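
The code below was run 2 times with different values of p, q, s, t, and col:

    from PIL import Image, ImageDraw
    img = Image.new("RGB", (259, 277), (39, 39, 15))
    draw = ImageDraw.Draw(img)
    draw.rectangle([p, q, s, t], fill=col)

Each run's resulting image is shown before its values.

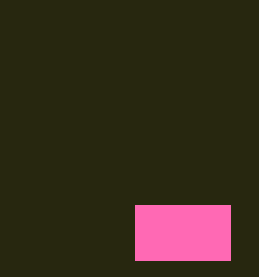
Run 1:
p = 135
q = 205
s = 230
t = 260
col = 'hotpink'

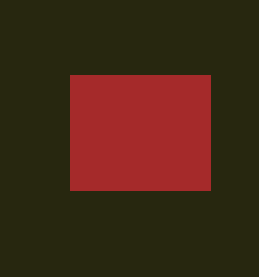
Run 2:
p = 70; q = 75; s = 210; t = 190; col = 'brown'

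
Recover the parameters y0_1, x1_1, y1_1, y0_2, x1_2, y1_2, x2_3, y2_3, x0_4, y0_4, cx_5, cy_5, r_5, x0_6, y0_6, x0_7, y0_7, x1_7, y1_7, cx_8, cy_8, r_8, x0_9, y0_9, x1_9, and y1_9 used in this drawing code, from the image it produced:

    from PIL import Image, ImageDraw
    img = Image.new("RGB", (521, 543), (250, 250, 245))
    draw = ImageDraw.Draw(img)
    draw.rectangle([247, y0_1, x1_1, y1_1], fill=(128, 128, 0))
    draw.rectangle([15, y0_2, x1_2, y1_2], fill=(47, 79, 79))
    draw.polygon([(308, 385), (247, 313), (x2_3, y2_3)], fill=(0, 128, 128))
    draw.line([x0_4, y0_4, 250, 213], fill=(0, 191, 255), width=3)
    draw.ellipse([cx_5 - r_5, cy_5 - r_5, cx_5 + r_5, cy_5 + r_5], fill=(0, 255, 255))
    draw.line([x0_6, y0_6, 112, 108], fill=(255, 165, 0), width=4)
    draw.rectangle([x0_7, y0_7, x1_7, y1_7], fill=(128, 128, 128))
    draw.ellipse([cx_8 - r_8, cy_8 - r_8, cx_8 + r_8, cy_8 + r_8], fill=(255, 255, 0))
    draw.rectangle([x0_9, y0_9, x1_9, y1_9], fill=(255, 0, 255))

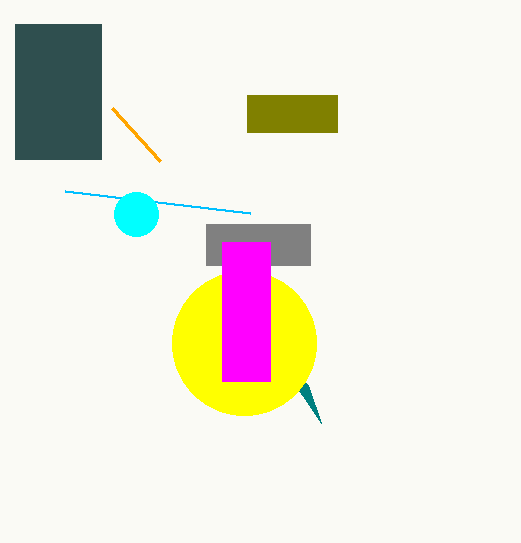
y0_1 = 95; x1_1 = 337; y1_1 = 132; y0_2 = 24; x1_2 = 101; y1_2 = 159; x2_3 = 321; y2_3 = 423; x0_4 = 65; y0_4 = 191; cx_5 = 136; cy_5 = 214; r_5 = 22; x0_6 = 160; y0_6 = 161; x0_7 = 206; y0_7 = 224; x1_7 = 310; y1_7 = 265; cx_8 = 244; cy_8 = 343; r_8 = 72; x0_9 = 222; y0_9 = 242; x1_9 = 270; y1_9 = 381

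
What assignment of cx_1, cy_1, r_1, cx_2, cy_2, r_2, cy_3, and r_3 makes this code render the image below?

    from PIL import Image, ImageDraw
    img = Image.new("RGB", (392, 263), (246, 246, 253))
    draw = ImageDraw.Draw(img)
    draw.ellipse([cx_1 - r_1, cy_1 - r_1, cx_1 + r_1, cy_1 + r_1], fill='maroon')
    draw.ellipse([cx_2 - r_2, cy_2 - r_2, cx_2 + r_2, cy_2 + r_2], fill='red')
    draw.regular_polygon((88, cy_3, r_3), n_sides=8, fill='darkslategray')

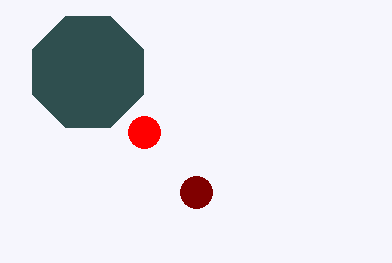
cx_1 = 196, cy_1 = 192, r_1 = 16, cx_2 = 144, cy_2 = 132, r_2 = 16, cy_3 = 72, r_3 = 60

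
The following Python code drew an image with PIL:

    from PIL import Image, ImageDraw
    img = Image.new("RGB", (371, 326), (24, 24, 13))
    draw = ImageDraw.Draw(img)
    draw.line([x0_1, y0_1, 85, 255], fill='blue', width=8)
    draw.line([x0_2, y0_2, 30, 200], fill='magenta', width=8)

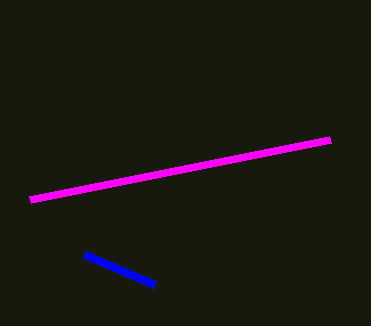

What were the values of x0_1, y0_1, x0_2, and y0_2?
x0_1 = 155, y0_1 = 285, x0_2 = 330, y0_2 = 140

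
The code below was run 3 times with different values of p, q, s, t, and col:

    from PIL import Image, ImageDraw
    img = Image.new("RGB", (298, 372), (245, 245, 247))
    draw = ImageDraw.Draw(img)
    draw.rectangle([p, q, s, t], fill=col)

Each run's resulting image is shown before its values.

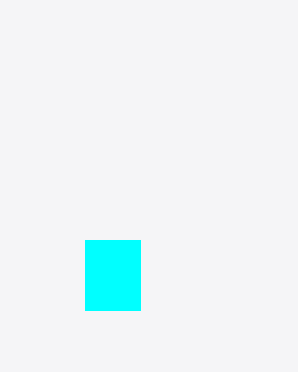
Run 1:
p = 85, q = 240, s = 140, t = 310, col = 'cyan'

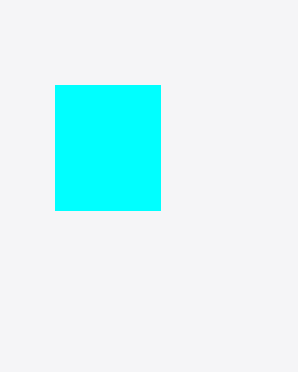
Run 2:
p = 55
q = 85
s = 160
t = 210
col = 'cyan'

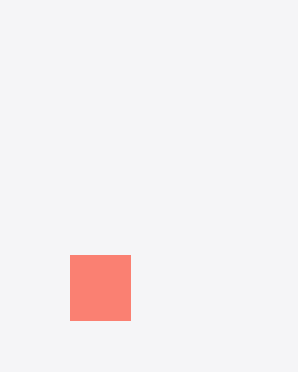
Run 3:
p = 70; q = 255; s = 130; t = 320; col = 'salmon'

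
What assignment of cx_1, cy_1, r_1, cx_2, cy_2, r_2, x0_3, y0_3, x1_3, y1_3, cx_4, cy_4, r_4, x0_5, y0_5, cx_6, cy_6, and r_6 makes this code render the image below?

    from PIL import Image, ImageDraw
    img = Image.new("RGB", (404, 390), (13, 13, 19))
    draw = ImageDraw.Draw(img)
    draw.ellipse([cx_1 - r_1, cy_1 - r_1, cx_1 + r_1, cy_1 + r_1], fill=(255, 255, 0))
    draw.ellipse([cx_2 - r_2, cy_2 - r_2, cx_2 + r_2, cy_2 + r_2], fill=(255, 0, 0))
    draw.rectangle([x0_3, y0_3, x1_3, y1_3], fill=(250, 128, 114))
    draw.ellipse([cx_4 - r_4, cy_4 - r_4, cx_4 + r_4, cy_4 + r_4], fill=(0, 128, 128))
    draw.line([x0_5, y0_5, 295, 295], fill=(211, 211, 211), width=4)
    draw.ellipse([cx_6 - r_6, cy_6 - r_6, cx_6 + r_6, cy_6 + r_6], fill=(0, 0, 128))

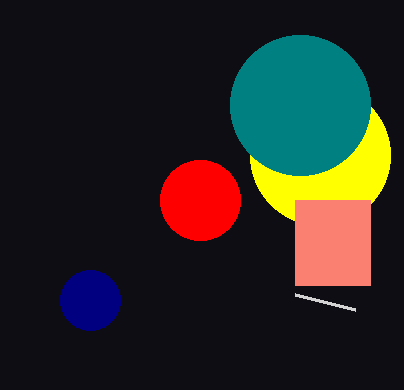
cx_1 = 320; cy_1 = 155; r_1 = 70; cx_2 = 200; cy_2 = 200; r_2 = 40; x0_3 = 295; y0_3 = 200; x1_3 = 370; y1_3 = 285; cx_4 = 300; cy_4 = 105; r_4 = 70; x0_5 = 355; y0_5 = 310; cx_6 = 90; cy_6 = 300; r_6 = 30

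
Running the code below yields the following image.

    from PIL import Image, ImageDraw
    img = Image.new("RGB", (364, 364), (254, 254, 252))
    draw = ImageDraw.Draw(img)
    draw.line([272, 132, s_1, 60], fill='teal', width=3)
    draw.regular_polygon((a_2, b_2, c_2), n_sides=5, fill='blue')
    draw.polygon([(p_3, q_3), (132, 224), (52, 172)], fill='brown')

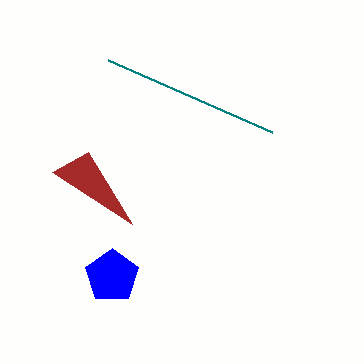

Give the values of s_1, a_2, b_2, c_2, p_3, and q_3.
s_1 = 108
a_2 = 112
b_2 = 276
c_2 = 28
p_3 = 88
q_3 = 152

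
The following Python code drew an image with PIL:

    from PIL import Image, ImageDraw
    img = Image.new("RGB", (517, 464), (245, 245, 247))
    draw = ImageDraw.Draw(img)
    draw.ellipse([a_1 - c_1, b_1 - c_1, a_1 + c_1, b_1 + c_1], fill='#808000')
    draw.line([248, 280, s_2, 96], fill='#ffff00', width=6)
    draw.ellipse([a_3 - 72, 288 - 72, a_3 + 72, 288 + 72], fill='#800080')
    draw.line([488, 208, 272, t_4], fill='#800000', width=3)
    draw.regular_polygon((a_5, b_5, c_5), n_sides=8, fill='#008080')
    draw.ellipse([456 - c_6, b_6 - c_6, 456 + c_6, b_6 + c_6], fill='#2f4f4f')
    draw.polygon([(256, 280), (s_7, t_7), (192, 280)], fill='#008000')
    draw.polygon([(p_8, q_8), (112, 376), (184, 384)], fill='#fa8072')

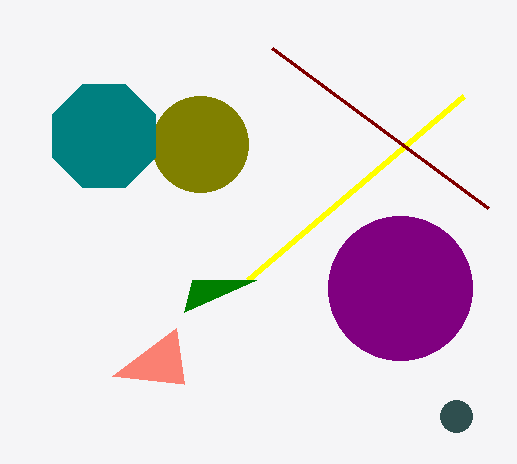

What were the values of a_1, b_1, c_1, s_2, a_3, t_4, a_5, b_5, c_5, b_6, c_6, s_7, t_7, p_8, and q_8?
a_1 = 200
b_1 = 144
c_1 = 48
s_2 = 464
a_3 = 400
t_4 = 48
a_5 = 104
b_5 = 136
c_5 = 56
b_6 = 416
c_6 = 16
s_7 = 184
t_7 = 312
p_8 = 176
q_8 = 328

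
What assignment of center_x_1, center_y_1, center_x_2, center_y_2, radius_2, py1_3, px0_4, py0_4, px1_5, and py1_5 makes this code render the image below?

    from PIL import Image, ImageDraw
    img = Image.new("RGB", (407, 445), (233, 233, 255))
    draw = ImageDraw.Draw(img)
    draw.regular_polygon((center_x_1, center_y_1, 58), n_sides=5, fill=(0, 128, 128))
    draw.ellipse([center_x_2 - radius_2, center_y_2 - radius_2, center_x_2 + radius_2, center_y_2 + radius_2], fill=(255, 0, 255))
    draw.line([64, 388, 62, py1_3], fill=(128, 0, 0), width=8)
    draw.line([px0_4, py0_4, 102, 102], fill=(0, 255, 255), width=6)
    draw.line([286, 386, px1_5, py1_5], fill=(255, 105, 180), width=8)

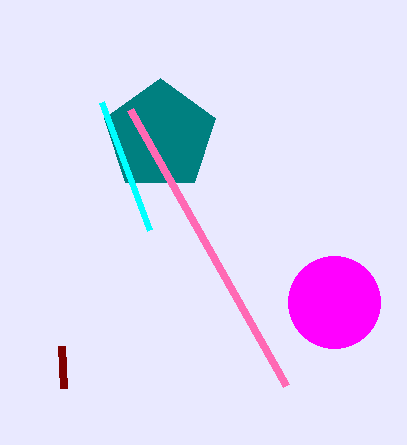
center_x_1 = 160, center_y_1 = 136, center_x_2 = 334, center_y_2 = 302, radius_2 = 46, py1_3 = 346, px0_4 = 150, py0_4 = 230, px1_5 = 130, py1_5 = 110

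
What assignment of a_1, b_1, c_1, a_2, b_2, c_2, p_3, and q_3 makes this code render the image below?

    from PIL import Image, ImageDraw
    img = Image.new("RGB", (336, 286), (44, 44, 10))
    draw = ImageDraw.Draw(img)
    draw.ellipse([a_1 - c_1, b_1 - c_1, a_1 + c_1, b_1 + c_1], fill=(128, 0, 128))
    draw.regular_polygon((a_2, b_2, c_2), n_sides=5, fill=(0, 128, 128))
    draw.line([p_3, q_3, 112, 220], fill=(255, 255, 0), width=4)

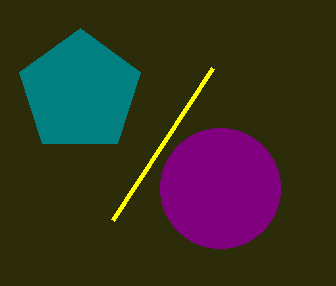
a_1 = 220, b_1 = 188, c_1 = 60, a_2 = 80, b_2 = 92, c_2 = 64, p_3 = 212, q_3 = 68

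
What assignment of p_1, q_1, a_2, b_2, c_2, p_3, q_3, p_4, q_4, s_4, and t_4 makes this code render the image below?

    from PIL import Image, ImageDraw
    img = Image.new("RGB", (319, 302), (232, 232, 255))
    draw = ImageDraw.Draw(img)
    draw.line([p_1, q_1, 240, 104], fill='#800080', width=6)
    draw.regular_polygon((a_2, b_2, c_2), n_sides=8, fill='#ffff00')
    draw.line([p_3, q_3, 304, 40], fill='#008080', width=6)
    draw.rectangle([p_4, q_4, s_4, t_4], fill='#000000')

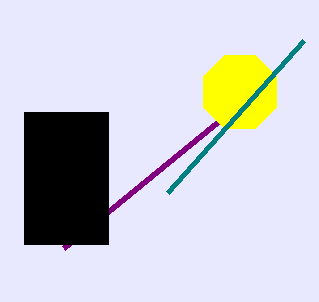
p_1 = 64; q_1 = 248; a_2 = 240; b_2 = 92; c_2 = 40; p_3 = 168; q_3 = 192; p_4 = 24; q_4 = 112; s_4 = 108; t_4 = 244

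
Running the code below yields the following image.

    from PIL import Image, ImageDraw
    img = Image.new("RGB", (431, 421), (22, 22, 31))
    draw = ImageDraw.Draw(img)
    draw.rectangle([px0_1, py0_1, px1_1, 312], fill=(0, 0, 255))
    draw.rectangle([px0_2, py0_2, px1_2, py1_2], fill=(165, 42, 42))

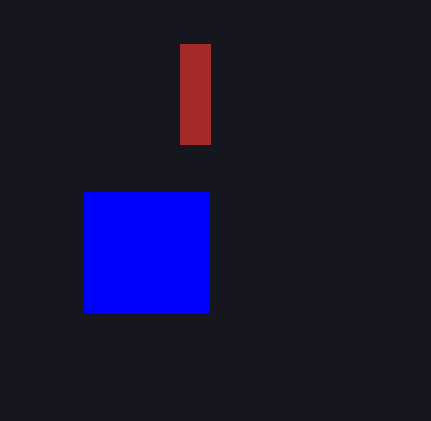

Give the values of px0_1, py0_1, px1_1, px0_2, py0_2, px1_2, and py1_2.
px0_1 = 84
py0_1 = 192
px1_1 = 208
px0_2 = 180
py0_2 = 44
px1_2 = 210
py1_2 = 144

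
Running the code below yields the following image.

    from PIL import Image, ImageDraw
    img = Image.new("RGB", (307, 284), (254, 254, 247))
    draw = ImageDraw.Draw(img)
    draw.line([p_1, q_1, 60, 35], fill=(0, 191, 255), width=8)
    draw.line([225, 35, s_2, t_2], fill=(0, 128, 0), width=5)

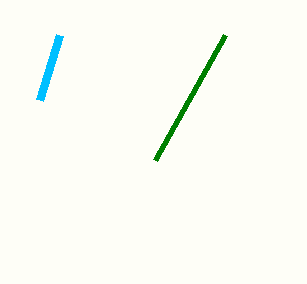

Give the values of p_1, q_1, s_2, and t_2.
p_1 = 40, q_1 = 100, s_2 = 155, t_2 = 160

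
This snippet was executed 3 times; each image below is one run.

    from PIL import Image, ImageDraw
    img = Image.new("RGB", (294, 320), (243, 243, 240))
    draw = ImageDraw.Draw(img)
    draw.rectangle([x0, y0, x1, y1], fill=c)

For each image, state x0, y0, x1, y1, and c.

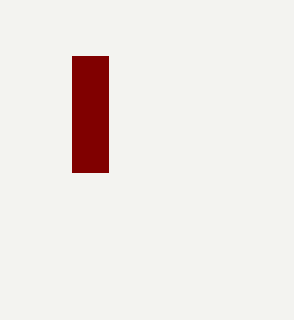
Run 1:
x0 = 72, y0 = 56, x1 = 108, y1 = 172, c = 'maroon'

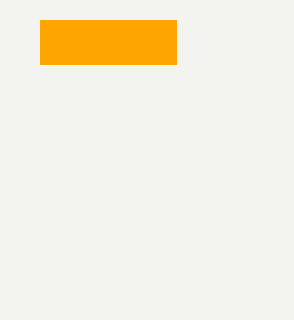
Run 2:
x0 = 40, y0 = 20, x1 = 176, y1 = 64, c = 'orange'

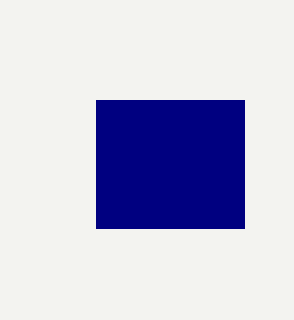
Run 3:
x0 = 96
y0 = 100
x1 = 244
y1 = 228
c = 'navy'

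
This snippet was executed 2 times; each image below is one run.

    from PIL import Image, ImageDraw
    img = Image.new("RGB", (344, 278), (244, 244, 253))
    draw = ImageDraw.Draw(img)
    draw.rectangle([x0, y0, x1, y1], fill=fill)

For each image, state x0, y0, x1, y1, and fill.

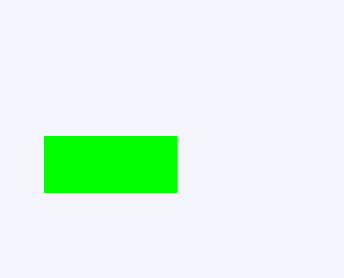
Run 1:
x0 = 44
y0 = 136
x1 = 176
y1 = 192
fill = 'lime'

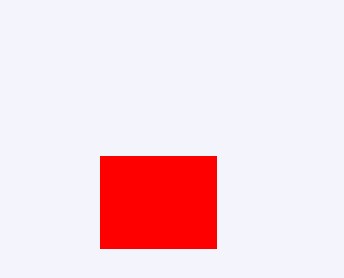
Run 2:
x0 = 100
y0 = 156
x1 = 216
y1 = 248
fill = 'red'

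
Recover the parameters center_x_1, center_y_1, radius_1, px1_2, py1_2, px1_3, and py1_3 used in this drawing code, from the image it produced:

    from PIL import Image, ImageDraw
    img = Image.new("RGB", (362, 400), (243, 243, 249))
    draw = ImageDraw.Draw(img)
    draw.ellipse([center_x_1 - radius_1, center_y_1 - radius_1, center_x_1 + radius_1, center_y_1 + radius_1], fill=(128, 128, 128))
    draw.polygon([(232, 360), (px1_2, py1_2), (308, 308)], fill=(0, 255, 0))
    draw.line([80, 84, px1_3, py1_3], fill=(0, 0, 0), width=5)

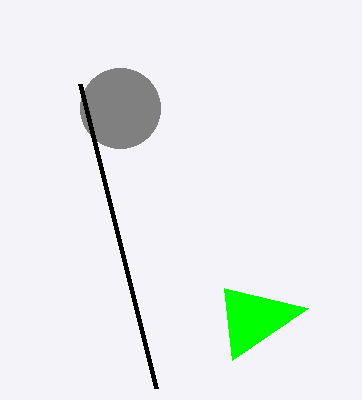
center_x_1 = 120, center_y_1 = 108, radius_1 = 40, px1_2 = 224, py1_2 = 288, px1_3 = 156, py1_3 = 388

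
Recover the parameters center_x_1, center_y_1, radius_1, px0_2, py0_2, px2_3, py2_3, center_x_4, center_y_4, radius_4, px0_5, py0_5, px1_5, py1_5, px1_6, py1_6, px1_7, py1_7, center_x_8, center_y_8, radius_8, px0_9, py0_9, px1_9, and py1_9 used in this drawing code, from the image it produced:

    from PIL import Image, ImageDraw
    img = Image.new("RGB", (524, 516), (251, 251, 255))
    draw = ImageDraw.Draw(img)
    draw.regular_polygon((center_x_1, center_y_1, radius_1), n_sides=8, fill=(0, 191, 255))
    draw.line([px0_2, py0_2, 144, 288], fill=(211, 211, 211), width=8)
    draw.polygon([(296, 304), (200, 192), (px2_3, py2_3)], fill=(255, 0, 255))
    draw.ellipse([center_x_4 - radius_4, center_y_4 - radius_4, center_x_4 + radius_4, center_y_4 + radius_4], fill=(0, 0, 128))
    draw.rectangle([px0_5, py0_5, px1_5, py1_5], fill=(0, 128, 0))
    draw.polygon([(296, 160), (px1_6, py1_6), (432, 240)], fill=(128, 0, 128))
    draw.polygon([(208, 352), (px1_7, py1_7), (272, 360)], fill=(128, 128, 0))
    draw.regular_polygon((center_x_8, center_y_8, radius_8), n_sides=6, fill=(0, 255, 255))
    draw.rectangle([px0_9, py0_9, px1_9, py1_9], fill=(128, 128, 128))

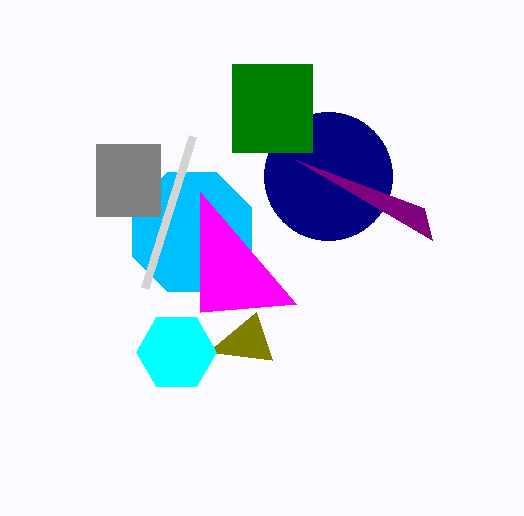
center_x_1 = 192, center_y_1 = 232, radius_1 = 64, px0_2 = 192, py0_2 = 136, px2_3 = 200, py2_3 = 312, center_x_4 = 328, center_y_4 = 176, radius_4 = 64, px0_5 = 232, py0_5 = 64, px1_5 = 312, py1_5 = 152, px1_6 = 424, py1_6 = 208, px1_7 = 256, py1_7 = 312, center_x_8 = 176, center_y_8 = 352, radius_8 = 40, px0_9 = 96, py0_9 = 144, px1_9 = 160, py1_9 = 216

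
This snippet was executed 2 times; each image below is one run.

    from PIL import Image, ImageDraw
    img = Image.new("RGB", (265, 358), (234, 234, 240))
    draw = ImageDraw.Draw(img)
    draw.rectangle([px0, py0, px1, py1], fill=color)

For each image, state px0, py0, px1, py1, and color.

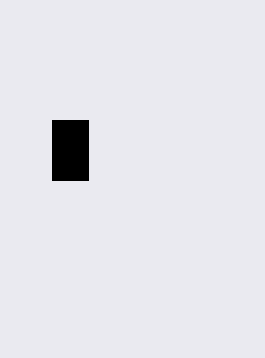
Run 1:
px0 = 52; py0 = 120; px1 = 88; py1 = 180; color = 'black'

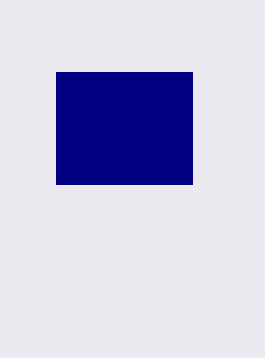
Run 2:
px0 = 56; py0 = 72; px1 = 192; py1 = 184; color = 'navy'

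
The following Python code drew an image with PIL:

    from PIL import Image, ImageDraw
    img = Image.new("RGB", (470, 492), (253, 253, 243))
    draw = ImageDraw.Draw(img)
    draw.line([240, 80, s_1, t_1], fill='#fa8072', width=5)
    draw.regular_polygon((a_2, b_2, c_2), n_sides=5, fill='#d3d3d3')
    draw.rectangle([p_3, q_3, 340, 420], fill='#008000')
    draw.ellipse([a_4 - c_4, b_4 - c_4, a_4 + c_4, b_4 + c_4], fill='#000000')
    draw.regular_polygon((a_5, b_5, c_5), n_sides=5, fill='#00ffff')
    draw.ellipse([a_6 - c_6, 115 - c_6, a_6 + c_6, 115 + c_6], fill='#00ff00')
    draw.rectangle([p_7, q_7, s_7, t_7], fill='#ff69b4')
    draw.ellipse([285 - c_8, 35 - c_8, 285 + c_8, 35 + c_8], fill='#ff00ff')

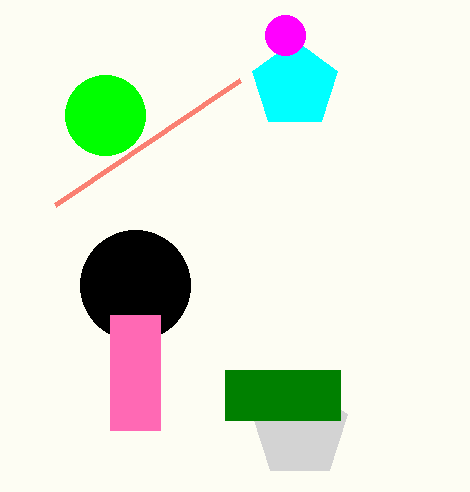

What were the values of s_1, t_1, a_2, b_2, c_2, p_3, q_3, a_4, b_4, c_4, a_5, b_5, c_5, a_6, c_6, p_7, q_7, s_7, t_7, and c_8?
s_1 = 55; t_1 = 205; a_2 = 300; b_2 = 430; c_2 = 50; p_3 = 225; q_3 = 370; a_4 = 135; b_4 = 285; c_4 = 55; a_5 = 295; b_5 = 85; c_5 = 45; a_6 = 105; c_6 = 40; p_7 = 110; q_7 = 315; s_7 = 160; t_7 = 430; c_8 = 20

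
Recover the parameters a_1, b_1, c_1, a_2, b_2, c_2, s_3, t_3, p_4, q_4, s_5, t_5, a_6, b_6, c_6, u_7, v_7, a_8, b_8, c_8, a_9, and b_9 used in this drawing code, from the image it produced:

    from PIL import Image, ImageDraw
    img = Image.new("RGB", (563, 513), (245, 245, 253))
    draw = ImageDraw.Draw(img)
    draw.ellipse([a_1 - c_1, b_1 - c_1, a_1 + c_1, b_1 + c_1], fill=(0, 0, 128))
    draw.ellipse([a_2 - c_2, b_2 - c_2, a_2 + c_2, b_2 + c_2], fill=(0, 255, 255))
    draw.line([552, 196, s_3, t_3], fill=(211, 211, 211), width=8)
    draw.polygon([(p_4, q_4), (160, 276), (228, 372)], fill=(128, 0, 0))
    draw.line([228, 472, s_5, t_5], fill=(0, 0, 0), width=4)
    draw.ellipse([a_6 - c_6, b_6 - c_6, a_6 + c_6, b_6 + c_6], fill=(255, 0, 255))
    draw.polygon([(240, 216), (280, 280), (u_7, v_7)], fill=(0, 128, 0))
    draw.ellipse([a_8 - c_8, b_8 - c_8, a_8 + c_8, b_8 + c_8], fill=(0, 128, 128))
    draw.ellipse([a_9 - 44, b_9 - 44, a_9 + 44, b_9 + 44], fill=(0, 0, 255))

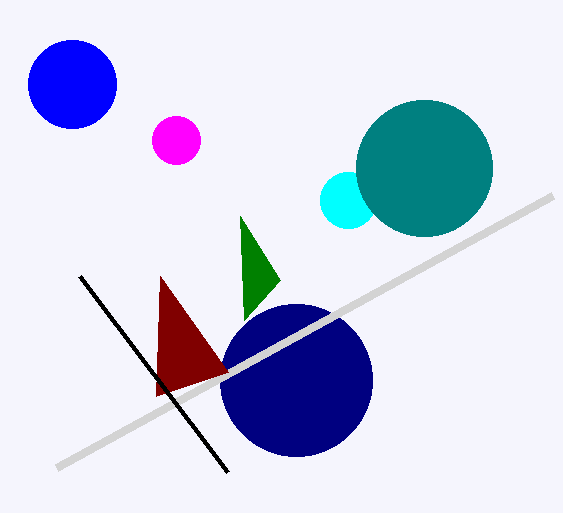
a_1 = 296
b_1 = 380
c_1 = 76
a_2 = 348
b_2 = 200
c_2 = 28
s_3 = 56
t_3 = 468
p_4 = 156
q_4 = 396
s_5 = 80
t_5 = 276
a_6 = 176
b_6 = 140
c_6 = 24
u_7 = 244
v_7 = 320
a_8 = 424
b_8 = 168
c_8 = 68
a_9 = 72
b_9 = 84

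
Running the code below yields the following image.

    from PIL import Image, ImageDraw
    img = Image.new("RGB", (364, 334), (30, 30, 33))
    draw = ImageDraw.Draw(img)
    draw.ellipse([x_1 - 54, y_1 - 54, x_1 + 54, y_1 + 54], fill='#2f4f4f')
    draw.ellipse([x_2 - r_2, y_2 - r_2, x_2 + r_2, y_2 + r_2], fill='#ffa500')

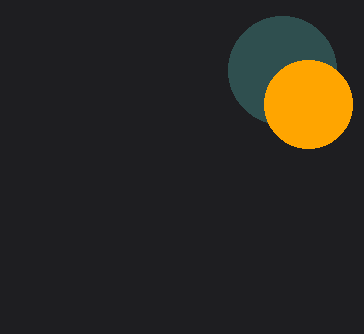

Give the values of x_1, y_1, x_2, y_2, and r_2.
x_1 = 282, y_1 = 70, x_2 = 308, y_2 = 104, r_2 = 44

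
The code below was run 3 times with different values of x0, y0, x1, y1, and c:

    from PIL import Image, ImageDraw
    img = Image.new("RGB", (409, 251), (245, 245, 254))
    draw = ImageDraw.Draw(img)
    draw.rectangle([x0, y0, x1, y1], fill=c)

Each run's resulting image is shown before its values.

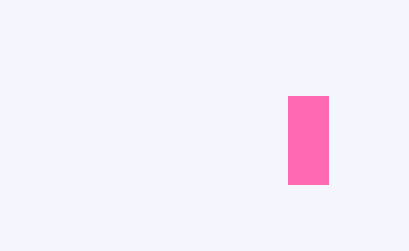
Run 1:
x0 = 288; y0 = 96; x1 = 328; y1 = 184; c = 'hotpink'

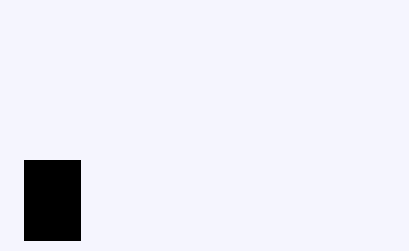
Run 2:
x0 = 24, y0 = 160, x1 = 80, y1 = 240, c = 'black'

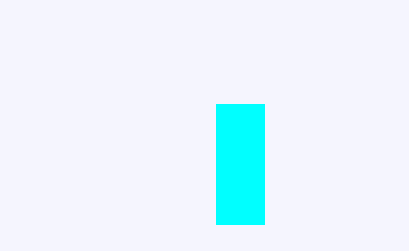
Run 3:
x0 = 216
y0 = 104
x1 = 264
y1 = 224
c = 'cyan'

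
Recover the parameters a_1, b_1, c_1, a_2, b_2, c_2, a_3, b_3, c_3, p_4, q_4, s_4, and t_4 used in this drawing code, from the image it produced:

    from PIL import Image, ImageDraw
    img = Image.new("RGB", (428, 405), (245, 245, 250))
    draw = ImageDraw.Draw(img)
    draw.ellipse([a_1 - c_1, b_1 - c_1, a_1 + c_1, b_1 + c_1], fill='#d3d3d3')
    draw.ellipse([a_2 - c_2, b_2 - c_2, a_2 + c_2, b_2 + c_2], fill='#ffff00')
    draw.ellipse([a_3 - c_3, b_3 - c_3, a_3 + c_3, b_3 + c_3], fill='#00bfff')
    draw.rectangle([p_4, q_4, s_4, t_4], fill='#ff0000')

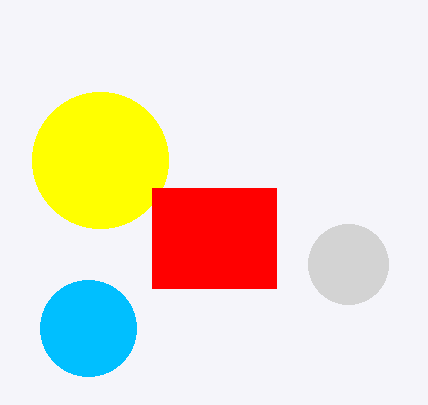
a_1 = 348
b_1 = 264
c_1 = 40
a_2 = 100
b_2 = 160
c_2 = 68
a_3 = 88
b_3 = 328
c_3 = 48
p_4 = 152
q_4 = 188
s_4 = 276
t_4 = 288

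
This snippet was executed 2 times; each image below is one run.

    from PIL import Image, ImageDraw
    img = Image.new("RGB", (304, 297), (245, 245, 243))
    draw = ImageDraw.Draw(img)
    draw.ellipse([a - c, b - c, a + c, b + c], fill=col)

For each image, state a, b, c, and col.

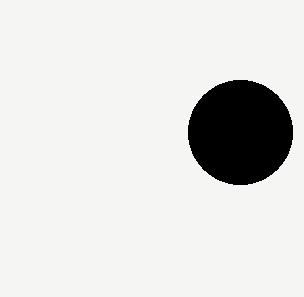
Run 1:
a = 240; b = 132; c = 52; col = 'black'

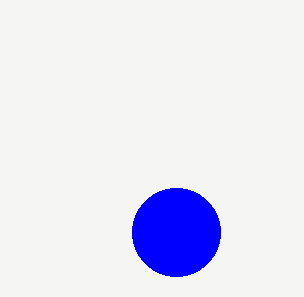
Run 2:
a = 176, b = 232, c = 44, col = 'blue'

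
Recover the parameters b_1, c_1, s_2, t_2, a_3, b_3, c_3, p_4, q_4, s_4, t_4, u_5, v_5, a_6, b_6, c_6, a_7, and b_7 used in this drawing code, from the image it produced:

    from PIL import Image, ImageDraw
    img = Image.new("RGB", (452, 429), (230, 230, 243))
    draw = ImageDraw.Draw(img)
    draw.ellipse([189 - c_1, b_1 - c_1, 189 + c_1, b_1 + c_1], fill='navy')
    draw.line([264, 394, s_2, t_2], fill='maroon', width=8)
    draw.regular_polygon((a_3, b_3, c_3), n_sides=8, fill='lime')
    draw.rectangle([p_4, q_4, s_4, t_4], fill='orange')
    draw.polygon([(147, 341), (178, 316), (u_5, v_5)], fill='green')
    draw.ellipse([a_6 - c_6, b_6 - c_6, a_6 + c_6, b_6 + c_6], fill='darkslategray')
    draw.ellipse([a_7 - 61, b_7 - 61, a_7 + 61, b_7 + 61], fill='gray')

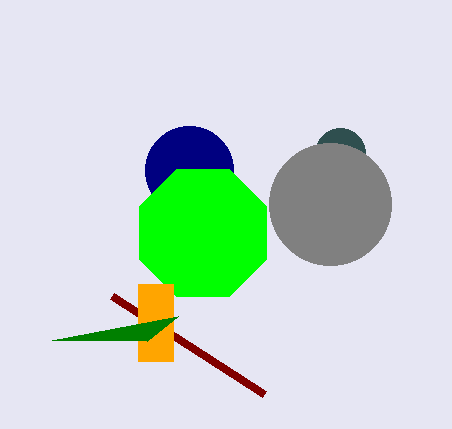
b_1 = 170; c_1 = 44; s_2 = 112; t_2 = 296; a_3 = 203; b_3 = 233; c_3 = 69; p_4 = 138; q_4 = 284; s_4 = 173; t_4 = 361; u_5 = 52; v_5 = 340; a_6 = 340; b_6 = 153; c_6 = 25; a_7 = 330; b_7 = 204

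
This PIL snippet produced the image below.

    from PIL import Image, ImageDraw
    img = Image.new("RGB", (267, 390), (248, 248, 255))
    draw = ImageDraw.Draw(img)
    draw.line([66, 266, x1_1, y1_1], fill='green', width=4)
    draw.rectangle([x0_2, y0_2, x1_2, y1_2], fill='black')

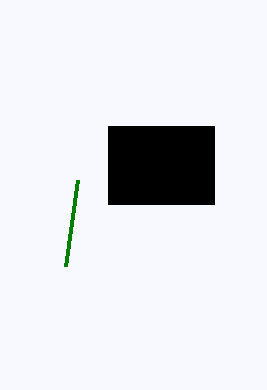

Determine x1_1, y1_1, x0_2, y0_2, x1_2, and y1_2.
x1_1 = 78
y1_1 = 180
x0_2 = 108
y0_2 = 126
x1_2 = 214
y1_2 = 204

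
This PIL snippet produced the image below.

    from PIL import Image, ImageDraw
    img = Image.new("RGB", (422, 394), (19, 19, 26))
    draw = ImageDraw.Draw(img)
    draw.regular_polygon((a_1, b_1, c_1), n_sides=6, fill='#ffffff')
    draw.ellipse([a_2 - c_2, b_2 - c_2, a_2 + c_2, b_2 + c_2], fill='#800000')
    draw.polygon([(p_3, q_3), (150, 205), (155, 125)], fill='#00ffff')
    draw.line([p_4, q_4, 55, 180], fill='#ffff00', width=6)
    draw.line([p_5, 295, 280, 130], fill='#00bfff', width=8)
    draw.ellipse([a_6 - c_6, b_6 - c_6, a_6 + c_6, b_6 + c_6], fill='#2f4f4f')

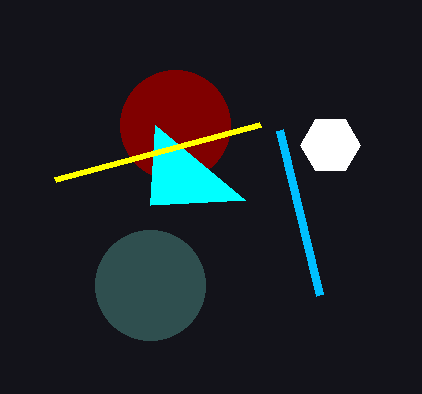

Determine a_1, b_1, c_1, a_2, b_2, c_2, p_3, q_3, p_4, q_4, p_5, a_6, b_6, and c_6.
a_1 = 330; b_1 = 145; c_1 = 30; a_2 = 175; b_2 = 125; c_2 = 55; p_3 = 245; q_3 = 200; p_4 = 260; q_4 = 125; p_5 = 320; a_6 = 150; b_6 = 285; c_6 = 55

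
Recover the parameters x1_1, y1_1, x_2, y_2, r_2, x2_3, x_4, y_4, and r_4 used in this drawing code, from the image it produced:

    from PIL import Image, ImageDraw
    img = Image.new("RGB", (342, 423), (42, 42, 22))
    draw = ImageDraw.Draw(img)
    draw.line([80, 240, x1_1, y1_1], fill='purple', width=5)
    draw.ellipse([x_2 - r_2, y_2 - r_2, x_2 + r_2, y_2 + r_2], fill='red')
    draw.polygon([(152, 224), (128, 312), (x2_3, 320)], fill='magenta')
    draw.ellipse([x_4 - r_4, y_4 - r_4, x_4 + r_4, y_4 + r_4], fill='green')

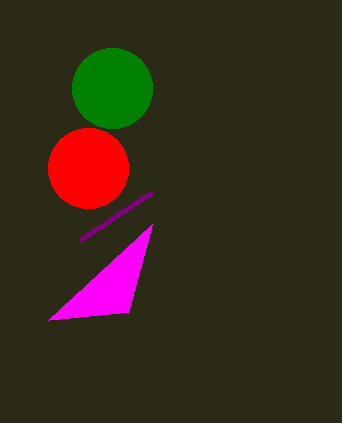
x1_1 = 152; y1_1 = 192; x_2 = 88; y_2 = 168; r_2 = 40; x2_3 = 48; x_4 = 112; y_4 = 88; r_4 = 40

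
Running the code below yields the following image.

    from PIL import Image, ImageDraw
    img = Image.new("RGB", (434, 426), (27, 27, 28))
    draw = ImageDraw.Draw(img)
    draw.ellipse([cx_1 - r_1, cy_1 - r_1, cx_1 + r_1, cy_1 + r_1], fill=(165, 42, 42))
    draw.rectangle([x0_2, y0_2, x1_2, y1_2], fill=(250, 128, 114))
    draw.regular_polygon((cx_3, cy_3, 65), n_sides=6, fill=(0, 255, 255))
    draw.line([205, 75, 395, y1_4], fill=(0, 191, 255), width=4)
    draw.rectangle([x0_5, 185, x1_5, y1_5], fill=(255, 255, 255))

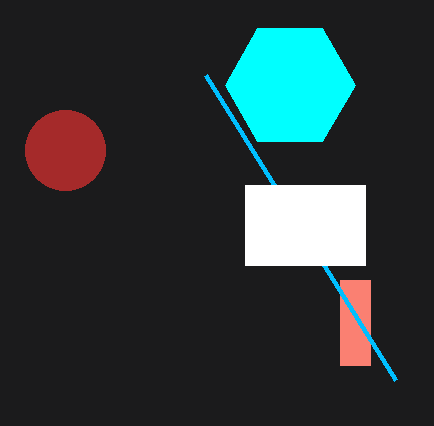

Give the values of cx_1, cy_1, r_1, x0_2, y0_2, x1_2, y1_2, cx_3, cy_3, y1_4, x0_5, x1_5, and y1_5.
cx_1 = 65
cy_1 = 150
r_1 = 40
x0_2 = 340
y0_2 = 280
x1_2 = 370
y1_2 = 365
cx_3 = 290
cy_3 = 85
y1_4 = 380
x0_5 = 245
x1_5 = 365
y1_5 = 265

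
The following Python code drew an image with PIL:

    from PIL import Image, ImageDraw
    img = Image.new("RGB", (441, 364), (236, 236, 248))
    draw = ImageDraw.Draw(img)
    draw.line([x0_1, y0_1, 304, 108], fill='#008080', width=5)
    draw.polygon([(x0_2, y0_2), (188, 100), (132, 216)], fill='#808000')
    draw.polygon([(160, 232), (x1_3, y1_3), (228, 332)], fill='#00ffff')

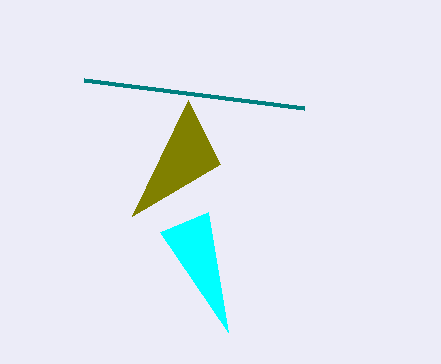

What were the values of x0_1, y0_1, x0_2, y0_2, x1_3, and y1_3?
x0_1 = 84, y0_1 = 80, x0_2 = 220, y0_2 = 164, x1_3 = 208, y1_3 = 212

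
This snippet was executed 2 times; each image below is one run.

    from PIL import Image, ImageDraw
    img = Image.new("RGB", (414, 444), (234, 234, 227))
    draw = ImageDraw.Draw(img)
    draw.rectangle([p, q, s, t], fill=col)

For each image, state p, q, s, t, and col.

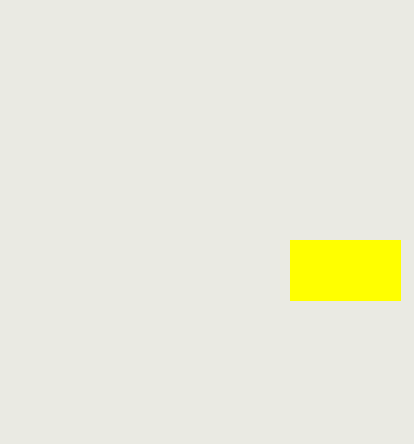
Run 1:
p = 290; q = 240; s = 400; t = 300; col = 'yellow'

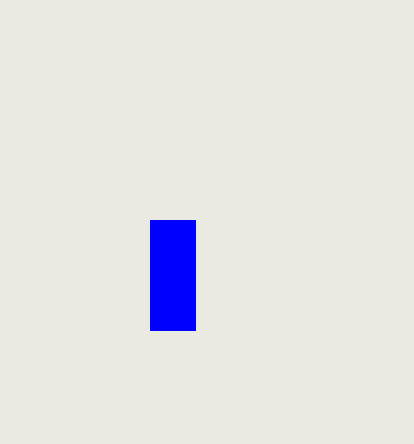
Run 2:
p = 150, q = 220, s = 195, t = 330, col = 'blue'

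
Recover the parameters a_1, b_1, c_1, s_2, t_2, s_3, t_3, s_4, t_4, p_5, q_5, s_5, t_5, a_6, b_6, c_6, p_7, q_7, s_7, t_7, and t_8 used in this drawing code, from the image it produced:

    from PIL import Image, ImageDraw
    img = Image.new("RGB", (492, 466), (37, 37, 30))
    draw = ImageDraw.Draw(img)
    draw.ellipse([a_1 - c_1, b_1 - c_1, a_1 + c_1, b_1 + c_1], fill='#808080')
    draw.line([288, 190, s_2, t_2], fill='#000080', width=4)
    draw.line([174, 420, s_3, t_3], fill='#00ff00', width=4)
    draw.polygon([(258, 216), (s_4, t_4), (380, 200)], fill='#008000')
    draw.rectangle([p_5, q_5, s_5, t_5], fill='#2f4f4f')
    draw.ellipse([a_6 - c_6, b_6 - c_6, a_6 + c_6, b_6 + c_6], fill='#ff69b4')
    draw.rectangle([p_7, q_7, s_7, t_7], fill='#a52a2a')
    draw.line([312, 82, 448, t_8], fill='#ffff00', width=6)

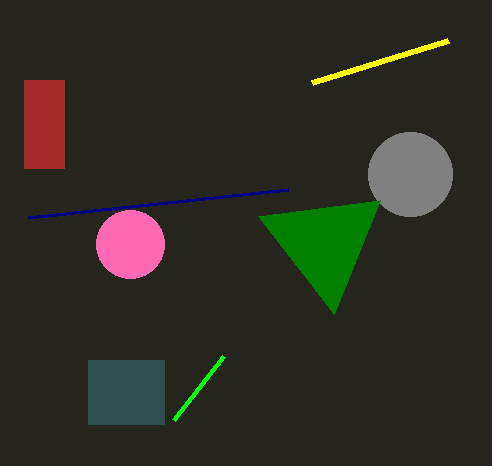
a_1 = 410
b_1 = 174
c_1 = 42
s_2 = 28
t_2 = 218
s_3 = 224
t_3 = 356
s_4 = 334
t_4 = 314
p_5 = 88
q_5 = 360
s_5 = 164
t_5 = 424
a_6 = 130
b_6 = 244
c_6 = 34
p_7 = 24
q_7 = 80
s_7 = 64
t_7 = 168
t_8 = 40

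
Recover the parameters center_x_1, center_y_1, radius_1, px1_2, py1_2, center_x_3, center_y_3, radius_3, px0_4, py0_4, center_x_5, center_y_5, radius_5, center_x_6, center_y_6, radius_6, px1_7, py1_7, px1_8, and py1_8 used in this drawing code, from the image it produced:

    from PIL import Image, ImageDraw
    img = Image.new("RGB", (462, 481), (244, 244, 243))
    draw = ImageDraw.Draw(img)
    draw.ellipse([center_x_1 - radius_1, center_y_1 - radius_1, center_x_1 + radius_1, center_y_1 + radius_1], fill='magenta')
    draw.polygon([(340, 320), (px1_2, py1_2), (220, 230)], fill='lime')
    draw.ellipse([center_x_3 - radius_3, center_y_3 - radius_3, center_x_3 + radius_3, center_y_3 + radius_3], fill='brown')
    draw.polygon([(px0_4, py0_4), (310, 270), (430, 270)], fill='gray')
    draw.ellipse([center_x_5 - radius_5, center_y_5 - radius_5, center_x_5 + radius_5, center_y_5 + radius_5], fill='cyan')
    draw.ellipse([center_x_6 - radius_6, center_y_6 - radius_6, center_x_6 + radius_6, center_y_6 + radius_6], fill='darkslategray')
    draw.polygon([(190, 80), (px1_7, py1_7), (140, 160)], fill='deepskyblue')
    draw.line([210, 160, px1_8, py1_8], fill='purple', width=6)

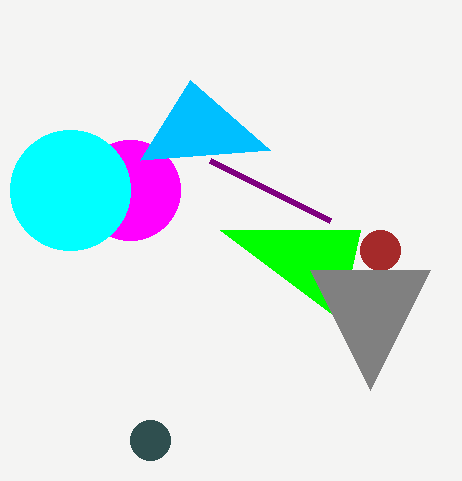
center_x_1 = 130, center_y_1 = 190, radius_1 = 50, px1_2 = 360, py1_2 = 230, center_x_3 = 380, center_y_3 = 250, radius_3 = 20, px0_4 = 370, py0_4 = 390, center_x_5 = 70, center_y_5 = 190, radius_5 = 60, center_x_6 = 150, center_y_6 = 440, radius_6 = 20, px1_7 = 270, py1_7 = 150, px1_8 = 330, py1_8 = 220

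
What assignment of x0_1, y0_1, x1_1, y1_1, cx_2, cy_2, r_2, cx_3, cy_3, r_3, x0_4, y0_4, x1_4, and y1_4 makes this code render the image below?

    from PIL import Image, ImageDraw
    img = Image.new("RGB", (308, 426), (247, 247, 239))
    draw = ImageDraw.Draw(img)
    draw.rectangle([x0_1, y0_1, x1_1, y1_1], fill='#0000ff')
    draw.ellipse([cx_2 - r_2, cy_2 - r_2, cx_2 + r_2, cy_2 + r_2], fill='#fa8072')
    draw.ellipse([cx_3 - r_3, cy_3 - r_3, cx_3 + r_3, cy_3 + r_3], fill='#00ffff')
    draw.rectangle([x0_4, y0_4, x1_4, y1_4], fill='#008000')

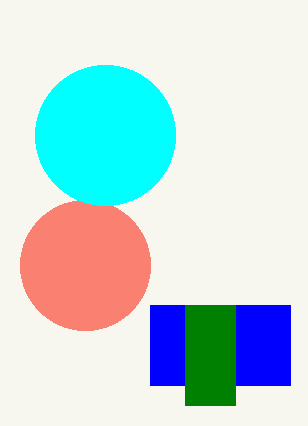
x0_1 = 150
y0_1 = 305
x1_1 = 290
y1_1 = 385
cx_2 = 85
cy_2 = 265
r_2 = 65
cx_3 = 105
cy_3 = 135
r_3 = 70
x0_4 = 185
y0_4 = 305
x1_4 = 235
y1_4 = 405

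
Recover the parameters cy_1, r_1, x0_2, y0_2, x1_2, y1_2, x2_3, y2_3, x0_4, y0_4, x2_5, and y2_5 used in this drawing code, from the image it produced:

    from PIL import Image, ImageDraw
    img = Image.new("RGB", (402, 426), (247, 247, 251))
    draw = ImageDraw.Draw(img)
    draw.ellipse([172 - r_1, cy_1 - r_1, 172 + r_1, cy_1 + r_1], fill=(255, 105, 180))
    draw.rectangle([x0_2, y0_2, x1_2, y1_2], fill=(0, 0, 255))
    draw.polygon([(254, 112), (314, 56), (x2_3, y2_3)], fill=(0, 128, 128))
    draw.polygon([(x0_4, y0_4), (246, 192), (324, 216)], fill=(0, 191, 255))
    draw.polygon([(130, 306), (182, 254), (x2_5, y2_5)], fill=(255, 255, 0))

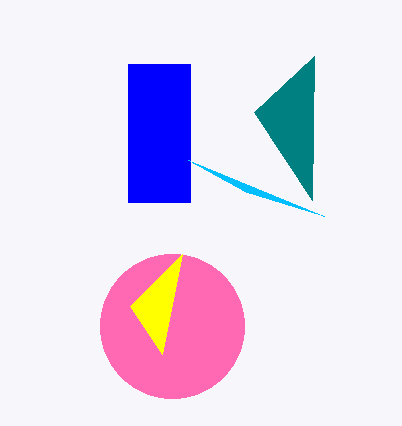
cy_1 = 326
r_1 = 72
x0_2 = 128
y0_2 = 64
x1_2 = 190
y1_2 = 202
x2_3 = 312
y2_3 = 200
x0_4 = 188
y0_4 = 160
x2_5 = 162
y2_5 = 354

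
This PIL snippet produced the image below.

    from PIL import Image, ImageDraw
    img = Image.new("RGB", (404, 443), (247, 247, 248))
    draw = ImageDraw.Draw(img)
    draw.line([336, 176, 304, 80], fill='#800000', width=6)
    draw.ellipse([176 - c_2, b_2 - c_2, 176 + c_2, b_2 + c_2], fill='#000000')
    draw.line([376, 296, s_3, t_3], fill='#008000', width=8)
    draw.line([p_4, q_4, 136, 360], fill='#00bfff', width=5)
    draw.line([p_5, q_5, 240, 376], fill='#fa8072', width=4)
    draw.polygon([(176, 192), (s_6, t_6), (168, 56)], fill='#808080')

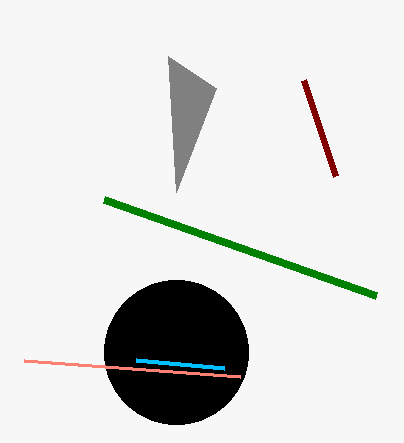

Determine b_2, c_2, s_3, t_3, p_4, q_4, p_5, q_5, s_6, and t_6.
b_2 = 352; c_2 = 72; s_3 = 104; t_3 = 200; p_4 = 224; q_4 = 368; p_5 = 24; q_5 = 360; s_6 = 216; t_6 = 88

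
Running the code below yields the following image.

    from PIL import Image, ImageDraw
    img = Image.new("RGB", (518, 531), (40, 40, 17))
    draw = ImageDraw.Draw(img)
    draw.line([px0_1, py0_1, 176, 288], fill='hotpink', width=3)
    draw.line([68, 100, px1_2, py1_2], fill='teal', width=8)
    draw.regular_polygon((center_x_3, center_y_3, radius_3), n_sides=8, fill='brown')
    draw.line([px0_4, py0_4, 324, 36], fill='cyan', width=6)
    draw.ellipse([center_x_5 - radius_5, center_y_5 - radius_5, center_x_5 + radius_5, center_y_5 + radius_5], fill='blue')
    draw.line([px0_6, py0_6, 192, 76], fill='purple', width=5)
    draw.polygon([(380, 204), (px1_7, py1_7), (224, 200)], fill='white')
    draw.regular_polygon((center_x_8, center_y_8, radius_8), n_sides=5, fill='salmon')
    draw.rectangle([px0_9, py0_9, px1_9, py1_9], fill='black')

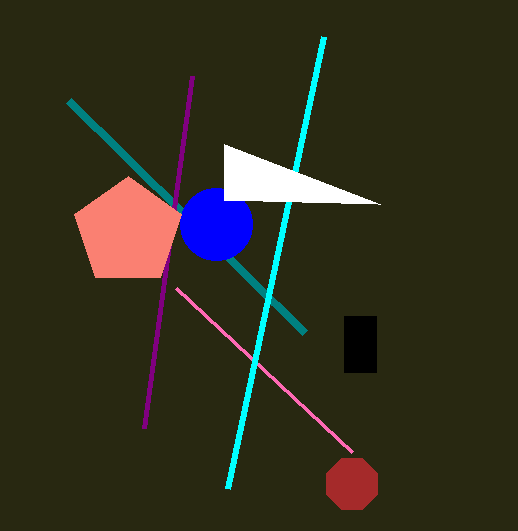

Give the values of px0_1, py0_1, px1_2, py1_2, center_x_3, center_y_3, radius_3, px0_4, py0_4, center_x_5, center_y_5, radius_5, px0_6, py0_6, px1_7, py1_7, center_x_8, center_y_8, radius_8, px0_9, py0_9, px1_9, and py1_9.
px0_1 = 352; py0_1 = 452; px1_2 = 304; py1_2 = 332; center_x_3 = 352; center_y_3 = 484; radius_3 = 28; px0_4 = 228; py0_4 = 488; center_x_5 = 216; center_y_5 = 224; radius_5 = 36; px0_6 = 144; py0_6 = 428; px1_7 = 224; py1_7 = 144; center_x_8 = 128; center_y_8 = 232; radius_8 = 56; px0_9 = 344; py0_9 = 316; px1_9 = 376; py1_9 = 372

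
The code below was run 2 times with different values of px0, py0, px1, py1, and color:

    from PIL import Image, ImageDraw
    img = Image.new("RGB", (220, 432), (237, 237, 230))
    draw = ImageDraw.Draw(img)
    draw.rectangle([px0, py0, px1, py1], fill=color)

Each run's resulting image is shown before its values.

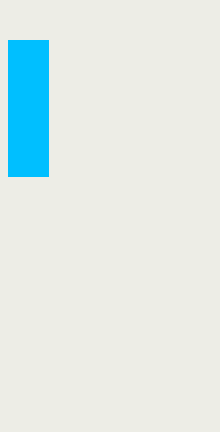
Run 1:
px0 = 8
py0 = 40
px1 = 48
py1 = 176
color = 'deepskyblue'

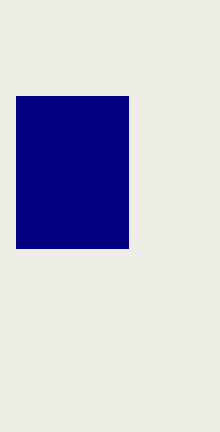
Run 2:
px0 = 16
py0 = 96
px1 = 128
py1 = 248
color = 'navy'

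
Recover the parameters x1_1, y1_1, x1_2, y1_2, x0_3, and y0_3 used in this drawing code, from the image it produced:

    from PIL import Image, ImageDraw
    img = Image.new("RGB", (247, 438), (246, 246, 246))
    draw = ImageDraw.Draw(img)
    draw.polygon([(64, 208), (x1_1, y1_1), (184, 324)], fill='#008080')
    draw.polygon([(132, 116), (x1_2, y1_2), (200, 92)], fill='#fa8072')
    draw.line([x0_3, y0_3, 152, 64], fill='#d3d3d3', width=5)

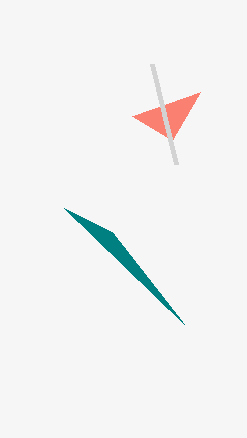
x1_1 = 112
y1_1 = 232
x1_2 = 172
y1_2 = 140
x0_3 = 176
y0_3 = 164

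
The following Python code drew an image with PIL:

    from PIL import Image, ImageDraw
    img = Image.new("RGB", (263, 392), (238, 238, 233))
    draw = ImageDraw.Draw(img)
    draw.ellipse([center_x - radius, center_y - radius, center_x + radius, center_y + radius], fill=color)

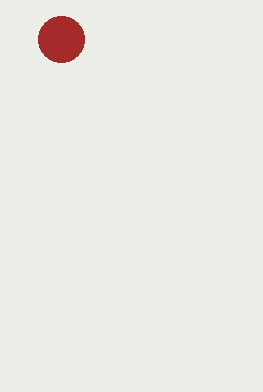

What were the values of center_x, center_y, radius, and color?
center_x = 61, center_y = 39, radius = 23, color = 'brown'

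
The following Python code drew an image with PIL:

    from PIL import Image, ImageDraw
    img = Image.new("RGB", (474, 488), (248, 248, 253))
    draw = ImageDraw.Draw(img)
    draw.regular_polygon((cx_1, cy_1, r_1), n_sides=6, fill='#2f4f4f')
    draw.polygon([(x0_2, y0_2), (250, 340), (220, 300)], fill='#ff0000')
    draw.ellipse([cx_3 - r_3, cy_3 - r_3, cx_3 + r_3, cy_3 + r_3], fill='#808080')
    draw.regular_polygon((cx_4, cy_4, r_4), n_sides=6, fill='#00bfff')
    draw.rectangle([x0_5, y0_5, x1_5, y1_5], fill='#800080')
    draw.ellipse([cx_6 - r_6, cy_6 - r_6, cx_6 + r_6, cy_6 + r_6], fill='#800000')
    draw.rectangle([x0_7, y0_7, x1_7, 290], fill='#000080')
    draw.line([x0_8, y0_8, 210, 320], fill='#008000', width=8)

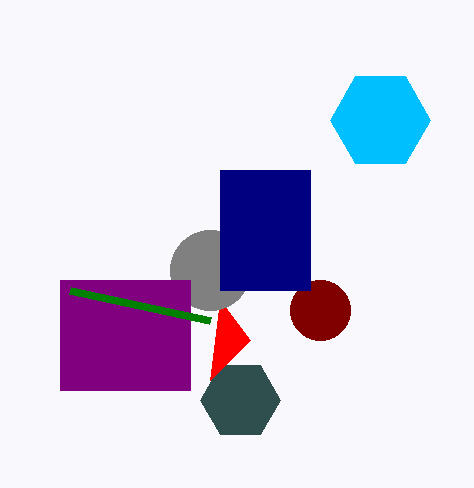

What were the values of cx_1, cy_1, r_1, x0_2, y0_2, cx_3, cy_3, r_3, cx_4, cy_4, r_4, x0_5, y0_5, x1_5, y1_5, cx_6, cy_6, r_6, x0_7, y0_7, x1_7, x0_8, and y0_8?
cx_1 = 240, cy_1 = 400, r_1 = 40, x0_2 = 210, y0_2 = 380, cx_3 = 210, cy_3 = 270, r_3 = 40, cx_4 = 380, cy_4 = 120, r_4 = 50, x0_5 = 60, y0_5 = 280, x1_5 = 190, y1_5 = 390, cx_6 = 320, cy_6 = 310, r_6 = 30, x0_7 = 220, y0_7 = 170, x1_7 = 310, x0_8 = 70, y0_8 = 290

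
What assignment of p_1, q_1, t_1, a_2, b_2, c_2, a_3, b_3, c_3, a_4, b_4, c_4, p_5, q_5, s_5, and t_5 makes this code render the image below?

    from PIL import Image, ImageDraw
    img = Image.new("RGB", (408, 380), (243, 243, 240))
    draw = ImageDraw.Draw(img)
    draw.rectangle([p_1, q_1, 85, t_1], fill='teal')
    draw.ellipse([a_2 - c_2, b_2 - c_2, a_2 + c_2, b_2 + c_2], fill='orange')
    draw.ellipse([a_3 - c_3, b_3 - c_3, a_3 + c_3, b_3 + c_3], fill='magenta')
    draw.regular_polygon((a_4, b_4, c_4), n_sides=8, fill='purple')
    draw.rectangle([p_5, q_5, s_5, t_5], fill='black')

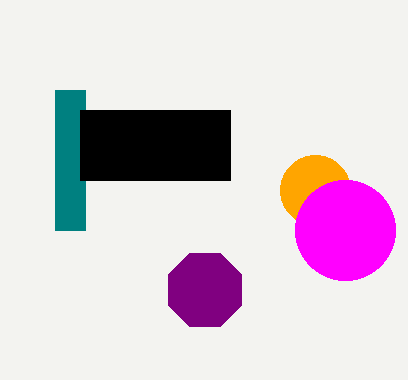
p_1 = 55; q_1 = 90; t_1 = 230; a_2 = 315; b_2 = 190; c_2 = 35; a_3 = 345; b_3 = 230; c_3 = 50; a_4 = 205; b_4 = 290; c_4 = 40; p_5 = 80; q_5 = 110; s_5 = 230; t_5 = 180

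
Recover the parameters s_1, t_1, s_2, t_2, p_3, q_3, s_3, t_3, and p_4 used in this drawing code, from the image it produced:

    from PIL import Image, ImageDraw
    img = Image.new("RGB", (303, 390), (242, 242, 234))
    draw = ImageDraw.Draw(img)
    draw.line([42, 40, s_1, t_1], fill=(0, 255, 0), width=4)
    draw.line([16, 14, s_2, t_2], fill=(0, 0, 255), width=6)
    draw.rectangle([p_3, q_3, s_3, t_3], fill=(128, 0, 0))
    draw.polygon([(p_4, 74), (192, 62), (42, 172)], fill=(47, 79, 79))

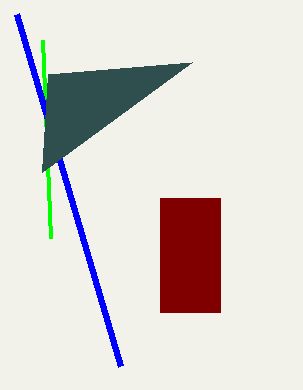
s_1 = 50; t_1 = 238; s_2 = 120; t_2 = 366; p_3 = 160; q_3 = 198; s_3 = 220; t_3 = 312; p_4 = 48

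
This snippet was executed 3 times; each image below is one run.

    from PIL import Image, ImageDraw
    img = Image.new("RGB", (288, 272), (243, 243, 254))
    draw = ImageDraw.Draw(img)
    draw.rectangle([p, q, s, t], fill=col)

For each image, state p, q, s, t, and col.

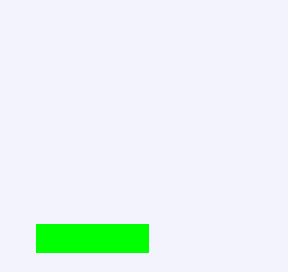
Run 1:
p = 36; q = 224; s = 148; t = 252; col = 'lime'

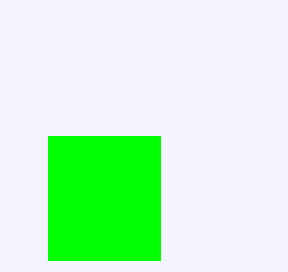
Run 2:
p = 48, q = 136, s = 160, t = 260, col = 'lime'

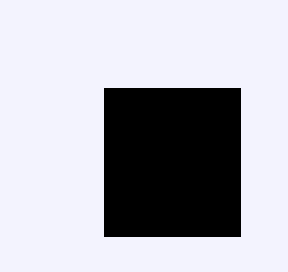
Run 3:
p = 104, q = 88, s = 240, t = 236, col = 'black'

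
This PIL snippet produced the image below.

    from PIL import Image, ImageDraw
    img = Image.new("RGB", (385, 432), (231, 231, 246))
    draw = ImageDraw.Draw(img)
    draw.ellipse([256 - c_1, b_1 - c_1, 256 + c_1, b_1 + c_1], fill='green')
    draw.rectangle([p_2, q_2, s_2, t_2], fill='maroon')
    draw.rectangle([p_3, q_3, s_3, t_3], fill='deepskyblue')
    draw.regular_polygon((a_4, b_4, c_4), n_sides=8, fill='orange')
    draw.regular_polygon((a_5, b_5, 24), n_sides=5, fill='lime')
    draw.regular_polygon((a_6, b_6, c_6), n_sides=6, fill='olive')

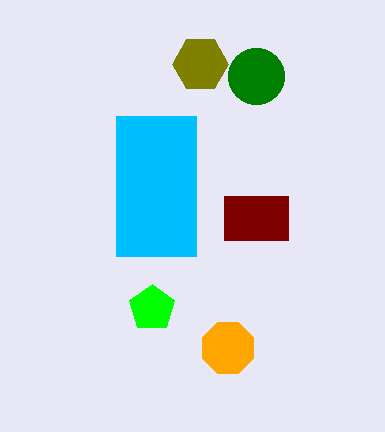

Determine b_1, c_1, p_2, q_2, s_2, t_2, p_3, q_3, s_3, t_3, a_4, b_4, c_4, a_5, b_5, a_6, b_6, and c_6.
b_1 = 76, c_1 = 28, p_2 = 224, q_2 = 196, s_2 = 288, t_2 = 240, p_3 = 116, q_3 = 116, s_3 = 196, t_3 = 256, a_4 = 228, b_4 = 348, c_4 = 28, a_5 = 152, b_5 = 308, a_6 = 200, b_6 = 64, c_6 = 28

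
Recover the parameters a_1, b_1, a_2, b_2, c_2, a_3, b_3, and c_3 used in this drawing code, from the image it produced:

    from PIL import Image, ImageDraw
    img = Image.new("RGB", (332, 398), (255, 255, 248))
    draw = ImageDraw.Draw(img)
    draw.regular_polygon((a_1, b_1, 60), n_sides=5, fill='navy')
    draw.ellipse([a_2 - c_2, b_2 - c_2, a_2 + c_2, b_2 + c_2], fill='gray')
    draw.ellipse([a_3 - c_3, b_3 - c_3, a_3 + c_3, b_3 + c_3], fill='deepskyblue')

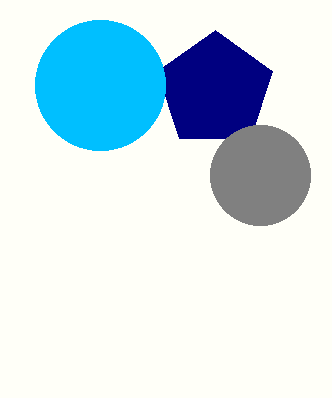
a_1 = 215, b_1 = 90, a_2 = 260, b_2 = 175, c_2 = 50, a_3 = 100, b_3 = 85, c_3 = 65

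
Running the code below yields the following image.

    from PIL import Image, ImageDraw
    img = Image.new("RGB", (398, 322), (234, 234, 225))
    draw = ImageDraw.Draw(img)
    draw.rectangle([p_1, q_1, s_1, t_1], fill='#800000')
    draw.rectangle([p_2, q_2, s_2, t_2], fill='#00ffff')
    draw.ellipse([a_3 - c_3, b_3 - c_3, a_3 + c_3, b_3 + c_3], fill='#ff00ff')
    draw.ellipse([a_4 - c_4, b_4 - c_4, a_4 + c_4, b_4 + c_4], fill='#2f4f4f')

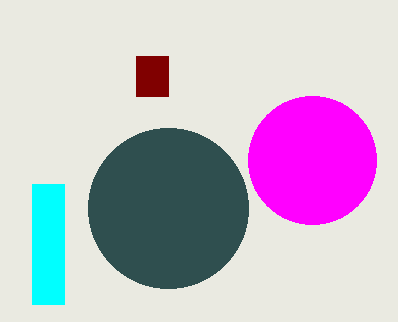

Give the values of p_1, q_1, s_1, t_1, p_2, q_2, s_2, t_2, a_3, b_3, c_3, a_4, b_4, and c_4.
p_1 = 136; q_1 = 56; s_1 = 168; t_1 = 96; p_2 = 32; q_2 = 184; s_2 = 64; t_2 = 304; a_3 = 312; b_3 = 160; c_3 = 64; a_4 = 168; b_4 = 208; c_4 = 80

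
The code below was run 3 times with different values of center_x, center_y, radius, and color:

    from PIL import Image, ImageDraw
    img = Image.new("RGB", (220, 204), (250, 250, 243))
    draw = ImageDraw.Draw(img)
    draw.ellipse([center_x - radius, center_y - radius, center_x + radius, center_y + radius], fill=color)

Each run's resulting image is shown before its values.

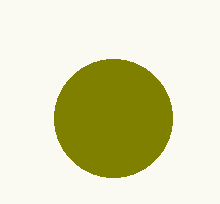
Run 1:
center_x = 113
center_y = 118
radius = 59
color = 'olive'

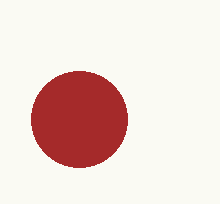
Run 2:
center_x = 79
center_y = 119
radius = 48
color = 'brown'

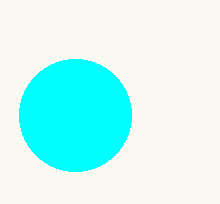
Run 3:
center_x = 75
center_y = 115
radius = 56
color = 'cyan'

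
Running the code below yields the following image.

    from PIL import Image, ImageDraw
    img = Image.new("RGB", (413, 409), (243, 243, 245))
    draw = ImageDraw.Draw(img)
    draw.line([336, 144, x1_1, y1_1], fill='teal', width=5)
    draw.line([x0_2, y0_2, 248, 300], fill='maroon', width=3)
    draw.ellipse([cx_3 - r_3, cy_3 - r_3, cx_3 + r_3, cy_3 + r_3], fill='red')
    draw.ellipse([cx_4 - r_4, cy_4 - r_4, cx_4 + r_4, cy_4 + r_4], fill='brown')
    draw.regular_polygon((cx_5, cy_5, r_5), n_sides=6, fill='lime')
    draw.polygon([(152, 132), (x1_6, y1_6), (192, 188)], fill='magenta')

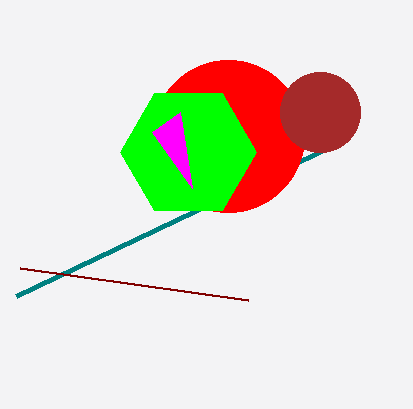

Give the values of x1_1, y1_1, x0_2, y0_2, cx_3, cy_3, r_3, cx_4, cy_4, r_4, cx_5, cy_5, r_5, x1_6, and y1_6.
x1_1 = 16, y1_1 = 296, x0_2 = 20, y0_2 = 268, cx_3 = 228, cy_3 = 136, r_3 = 76, cx_4 = 320, cy_4 = 112, r_4 = 40, cx_5 = 188, cy_5 = 152, r_5 = 68, x1_6 = 180, y1_6 = 112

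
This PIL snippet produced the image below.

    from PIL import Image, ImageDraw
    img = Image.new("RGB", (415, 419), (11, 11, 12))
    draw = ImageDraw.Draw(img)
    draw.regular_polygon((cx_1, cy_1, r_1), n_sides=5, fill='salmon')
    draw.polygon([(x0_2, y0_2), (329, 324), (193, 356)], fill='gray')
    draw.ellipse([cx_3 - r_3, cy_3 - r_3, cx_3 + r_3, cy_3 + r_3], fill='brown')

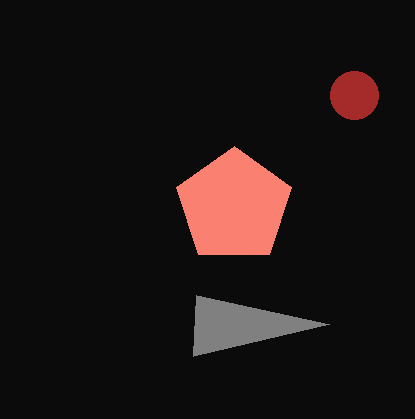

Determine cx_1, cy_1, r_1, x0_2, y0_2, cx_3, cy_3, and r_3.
cx_1 = 234, cy_1 = 206, r_1 = 60, x0_2 = 196, y0_2 = 295, cx_3 = 354, cy_3 = 95, r_3 = 24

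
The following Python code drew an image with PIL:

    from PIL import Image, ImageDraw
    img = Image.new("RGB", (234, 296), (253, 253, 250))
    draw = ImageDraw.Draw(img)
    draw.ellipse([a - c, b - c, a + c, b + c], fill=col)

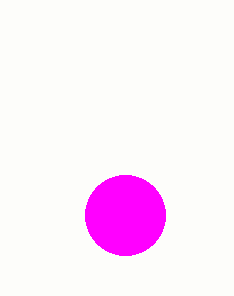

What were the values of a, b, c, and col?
a = 125
b = 215
c = 40
col = 'magenta'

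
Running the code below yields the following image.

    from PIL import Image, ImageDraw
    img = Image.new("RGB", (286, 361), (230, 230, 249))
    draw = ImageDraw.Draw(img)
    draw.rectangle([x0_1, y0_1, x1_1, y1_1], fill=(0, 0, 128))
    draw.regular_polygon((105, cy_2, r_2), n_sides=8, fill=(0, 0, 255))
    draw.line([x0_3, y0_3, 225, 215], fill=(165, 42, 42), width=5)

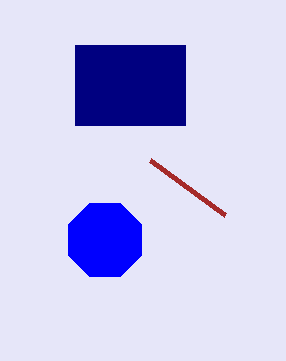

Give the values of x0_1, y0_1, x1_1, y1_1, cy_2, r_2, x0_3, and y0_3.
x0_1 = 75; y0_1 = 45; x1_1 = 185; y1_1 = 125; cy_2 = 240; r_2 = 40; x0_3 = 150; y0_3 = 160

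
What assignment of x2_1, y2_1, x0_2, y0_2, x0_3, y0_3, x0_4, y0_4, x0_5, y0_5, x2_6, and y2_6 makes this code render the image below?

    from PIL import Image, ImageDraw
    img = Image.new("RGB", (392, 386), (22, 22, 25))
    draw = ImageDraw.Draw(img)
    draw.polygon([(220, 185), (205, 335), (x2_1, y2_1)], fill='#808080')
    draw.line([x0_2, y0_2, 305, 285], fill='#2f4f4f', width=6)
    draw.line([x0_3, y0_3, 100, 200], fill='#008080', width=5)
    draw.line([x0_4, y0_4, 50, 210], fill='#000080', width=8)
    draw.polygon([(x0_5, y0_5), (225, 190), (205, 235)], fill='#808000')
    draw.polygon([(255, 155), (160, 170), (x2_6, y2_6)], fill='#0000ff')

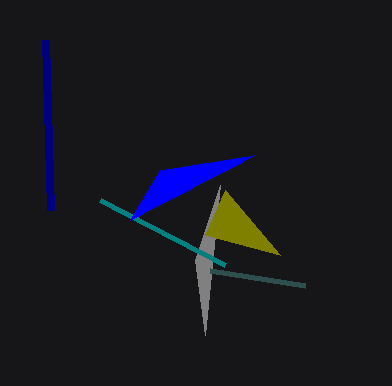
x2_1 = 195; y2_1 = 260; x0_2 = 210; y0_2 = 270; x0_3 = 225; y0_3 = 265; x0_4 = 45; y0_4 = 40; x0_5 = 280; y0_5 = 255; x2_6 = 130; y2_6 = 220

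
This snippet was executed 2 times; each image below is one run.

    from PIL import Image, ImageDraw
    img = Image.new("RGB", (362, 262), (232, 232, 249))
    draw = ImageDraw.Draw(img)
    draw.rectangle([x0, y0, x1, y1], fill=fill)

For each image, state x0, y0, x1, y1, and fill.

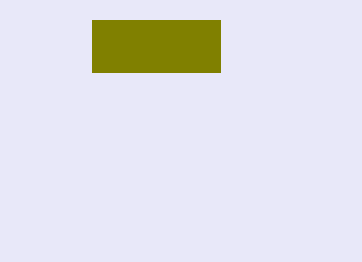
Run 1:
x0 = 92; y0 = 20; x1 = 220; y1 = 72; fill = 'olive'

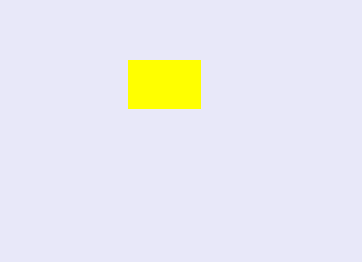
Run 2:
x0 = 128, y0 = 60, x1 = 200, y1 = 108, fill = 'yellow'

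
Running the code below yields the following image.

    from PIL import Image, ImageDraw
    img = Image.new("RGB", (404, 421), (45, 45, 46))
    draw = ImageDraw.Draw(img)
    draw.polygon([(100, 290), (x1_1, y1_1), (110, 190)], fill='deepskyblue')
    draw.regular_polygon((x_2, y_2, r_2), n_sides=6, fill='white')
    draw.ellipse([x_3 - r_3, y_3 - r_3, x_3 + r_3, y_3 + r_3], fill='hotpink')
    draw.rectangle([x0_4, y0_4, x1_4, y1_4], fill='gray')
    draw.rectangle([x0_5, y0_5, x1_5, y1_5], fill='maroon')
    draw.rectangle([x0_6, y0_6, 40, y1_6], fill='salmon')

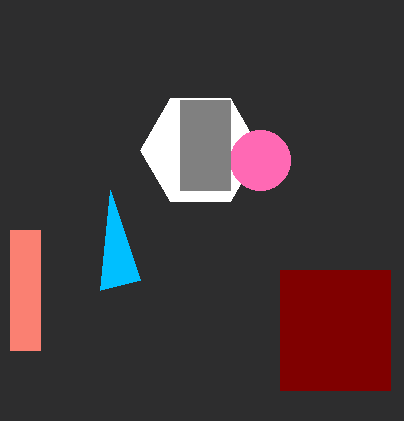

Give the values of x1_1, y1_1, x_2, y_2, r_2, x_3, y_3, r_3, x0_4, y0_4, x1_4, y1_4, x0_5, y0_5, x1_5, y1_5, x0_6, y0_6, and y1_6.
x1_1 = 140
y1_1 = 280
x_2 = 200
y_2 = 150
r_2 = 60
x_3 = 260
y_3 = 160
r_3 = 30
x0_4 = 180
y0_4 = 100
x1_4 = 230
y1_4 = 190
x0_5 = 280
y0_5 = 270
x1_5 = 390
y1_5 = 390
x0_6 = 10
y0_6 = 230
y1_6 = 350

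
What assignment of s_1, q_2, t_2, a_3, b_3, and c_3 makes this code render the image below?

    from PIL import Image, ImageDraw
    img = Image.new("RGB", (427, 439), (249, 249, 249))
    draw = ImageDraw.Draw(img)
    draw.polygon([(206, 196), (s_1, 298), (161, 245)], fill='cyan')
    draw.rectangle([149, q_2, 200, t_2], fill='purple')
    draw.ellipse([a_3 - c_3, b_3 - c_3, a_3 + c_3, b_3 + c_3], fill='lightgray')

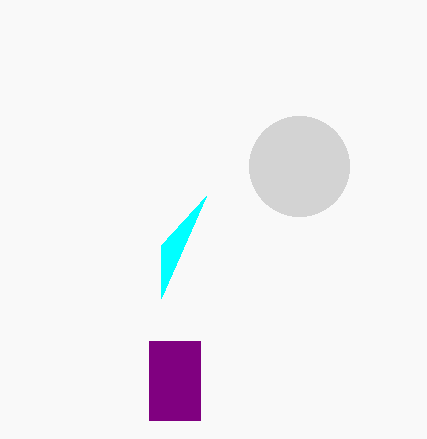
s_1 = 161; q_2 = 341; t_2 = 420; a_3 = 299; b_3 = 166; c_3 = 50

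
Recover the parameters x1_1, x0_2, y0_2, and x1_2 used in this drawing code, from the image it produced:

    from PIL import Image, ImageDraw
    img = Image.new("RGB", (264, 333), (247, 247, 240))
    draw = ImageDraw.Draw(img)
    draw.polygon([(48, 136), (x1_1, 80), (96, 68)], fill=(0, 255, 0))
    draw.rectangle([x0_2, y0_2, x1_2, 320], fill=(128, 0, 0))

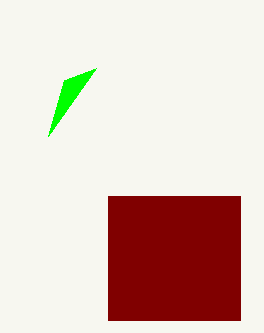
x1_1 = 64, x0_2 = 108, y0_2 = 196, x1_2 = 240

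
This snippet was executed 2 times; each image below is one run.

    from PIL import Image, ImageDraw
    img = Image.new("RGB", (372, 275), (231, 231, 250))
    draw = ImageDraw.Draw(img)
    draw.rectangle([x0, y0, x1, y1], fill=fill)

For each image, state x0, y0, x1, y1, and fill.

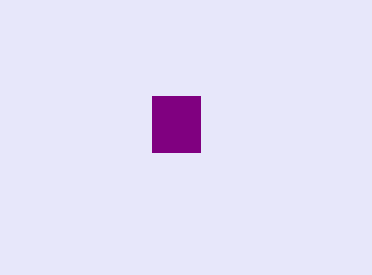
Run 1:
x0 = 152, y0 = 96, x1 = 200, y1 = 152, fill = 'purple'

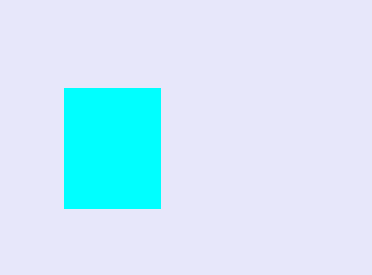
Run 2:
x0 = 64
y0 = 88
x1 = 160
y1 = 208
fill = 'cyan'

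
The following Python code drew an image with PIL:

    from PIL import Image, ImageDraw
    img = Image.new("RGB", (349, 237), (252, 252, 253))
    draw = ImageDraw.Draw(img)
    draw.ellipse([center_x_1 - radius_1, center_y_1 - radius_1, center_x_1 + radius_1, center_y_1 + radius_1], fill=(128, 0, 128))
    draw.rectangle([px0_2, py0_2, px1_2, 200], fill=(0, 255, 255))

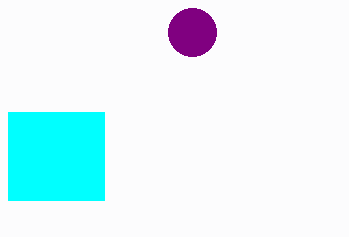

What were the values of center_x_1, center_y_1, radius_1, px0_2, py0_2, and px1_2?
center_x_1 = 192
center_y_1 = 32
radius_1 = 24
px0_2 = 8
py0_2 = 112
px1_2 = 104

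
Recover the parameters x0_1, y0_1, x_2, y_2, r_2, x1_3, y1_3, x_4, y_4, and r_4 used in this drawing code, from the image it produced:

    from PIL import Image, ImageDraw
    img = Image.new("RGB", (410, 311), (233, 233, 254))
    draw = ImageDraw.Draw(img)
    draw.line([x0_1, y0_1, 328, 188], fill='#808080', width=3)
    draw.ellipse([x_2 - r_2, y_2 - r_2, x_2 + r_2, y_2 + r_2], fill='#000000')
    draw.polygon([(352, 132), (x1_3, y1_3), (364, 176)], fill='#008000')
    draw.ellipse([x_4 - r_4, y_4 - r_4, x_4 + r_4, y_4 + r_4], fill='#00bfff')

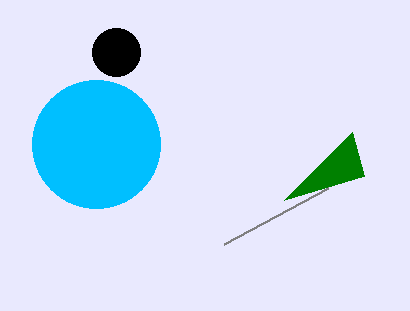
x0_1 = 224
y0_1 = 244
x_2 = 116
y_2 = 52
r_2 = 24
x1_3 = 284
y1_3 = 200
x_4 = 96
y_4 = 144
r_4 = 64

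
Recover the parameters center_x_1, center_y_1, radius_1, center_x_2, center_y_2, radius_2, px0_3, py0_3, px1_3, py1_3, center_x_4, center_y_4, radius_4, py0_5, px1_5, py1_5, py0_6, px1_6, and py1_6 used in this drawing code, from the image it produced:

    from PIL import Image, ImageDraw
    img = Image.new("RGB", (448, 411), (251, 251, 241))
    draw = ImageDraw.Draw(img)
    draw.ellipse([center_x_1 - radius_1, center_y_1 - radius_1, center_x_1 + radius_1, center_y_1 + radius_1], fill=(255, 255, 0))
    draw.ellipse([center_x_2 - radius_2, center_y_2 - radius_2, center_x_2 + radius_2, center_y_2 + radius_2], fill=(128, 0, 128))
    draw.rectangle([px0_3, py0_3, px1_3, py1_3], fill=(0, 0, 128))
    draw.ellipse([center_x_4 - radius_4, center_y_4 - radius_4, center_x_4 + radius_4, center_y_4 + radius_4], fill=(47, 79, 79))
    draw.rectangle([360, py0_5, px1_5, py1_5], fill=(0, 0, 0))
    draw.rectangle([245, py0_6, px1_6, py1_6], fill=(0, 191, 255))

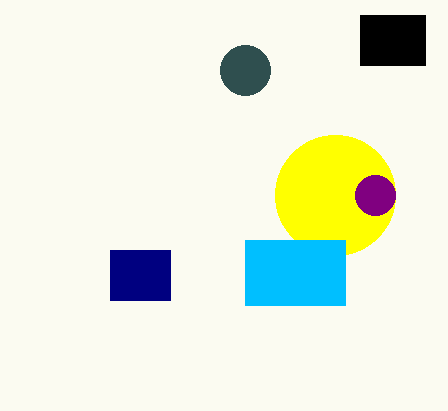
center_x_1 = 335, center_y_1 = 195, radius_1 = 60, center_x_2 = 375, center_y_2 = 195, radius_2 = 20, px0_3 = 110, py0_3 = 250, px1_3 = 170, py1_3 = 300, center_x_4 = 245, center_y_4 = 70, radius_4 = 25, py0_5 = 15, px1_5 = 425, py1_5 = 65, py0_6 = 240, px1_6 = 345, py1_6 = 305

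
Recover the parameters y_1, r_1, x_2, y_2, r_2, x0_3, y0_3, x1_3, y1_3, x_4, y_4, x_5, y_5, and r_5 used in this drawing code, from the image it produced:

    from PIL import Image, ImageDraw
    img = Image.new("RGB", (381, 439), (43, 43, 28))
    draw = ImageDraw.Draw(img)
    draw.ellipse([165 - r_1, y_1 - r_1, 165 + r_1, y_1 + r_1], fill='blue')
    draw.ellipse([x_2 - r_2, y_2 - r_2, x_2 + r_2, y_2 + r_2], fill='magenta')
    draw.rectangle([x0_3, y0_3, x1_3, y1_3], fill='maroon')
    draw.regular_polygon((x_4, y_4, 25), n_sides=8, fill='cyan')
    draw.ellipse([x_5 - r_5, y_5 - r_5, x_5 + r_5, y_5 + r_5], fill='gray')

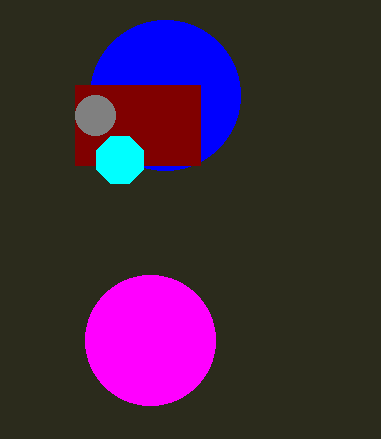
y_1 = 95; r_1 = 75; x_2 = 150; y_2 = 340; r_2 = 65; x0_3 = 75; y0_3 = 85; x1_3 = 200; y1_3 = 165; x_4 = 120; y_4 = 160; x_5 = 95; y_5 = 115; r_5 = 20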